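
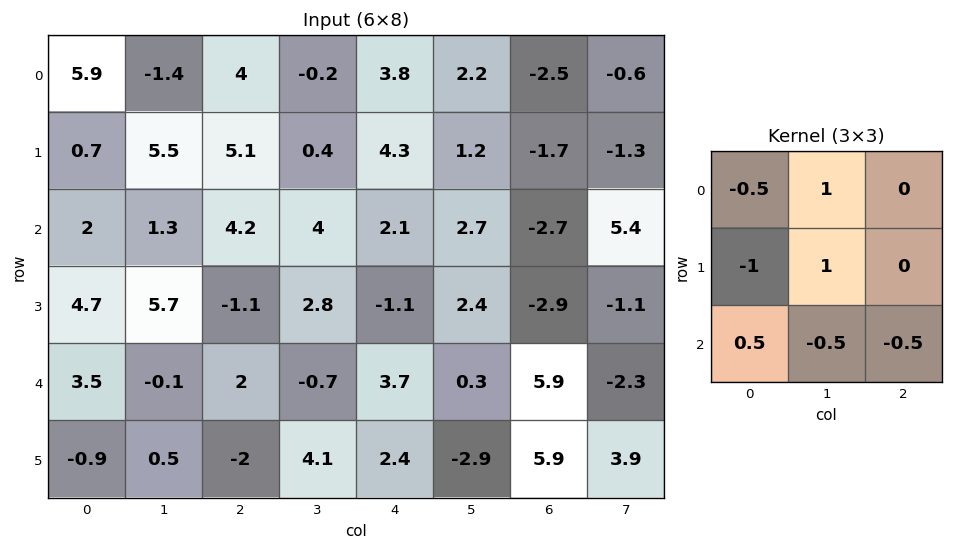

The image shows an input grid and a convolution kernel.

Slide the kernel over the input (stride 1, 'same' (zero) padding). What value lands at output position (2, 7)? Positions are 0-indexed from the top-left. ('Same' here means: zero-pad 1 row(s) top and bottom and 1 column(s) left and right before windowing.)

The receptive field on the zero-padded input at this output position is [-1.7 -1.3 0 / -2.7 5.4 0 / -2.9 -1.1 0]. Elementwise product with the kernel and sum: -1.7·-0.5 + -1.3·1 + -2.7·-1 + 5.4·1 + -2.9·0.5 + -1.1·-0.5 + 0·-0.5.

6.75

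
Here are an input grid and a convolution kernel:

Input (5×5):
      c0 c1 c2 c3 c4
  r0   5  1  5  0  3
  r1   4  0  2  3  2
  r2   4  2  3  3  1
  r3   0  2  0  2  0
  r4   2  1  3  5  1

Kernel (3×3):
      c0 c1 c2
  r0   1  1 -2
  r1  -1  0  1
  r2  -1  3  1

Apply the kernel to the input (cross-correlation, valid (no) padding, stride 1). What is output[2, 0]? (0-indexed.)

4

The receptive field on the input at this output position is [4 2 3 / 0 2 0 / 2 1 3]. Elementwise product with the kernel and sum: 4·1 + 2·1 + 3·-2 + 0·-1 + 0·1 + 2·-1 + 1·3 + 3·1.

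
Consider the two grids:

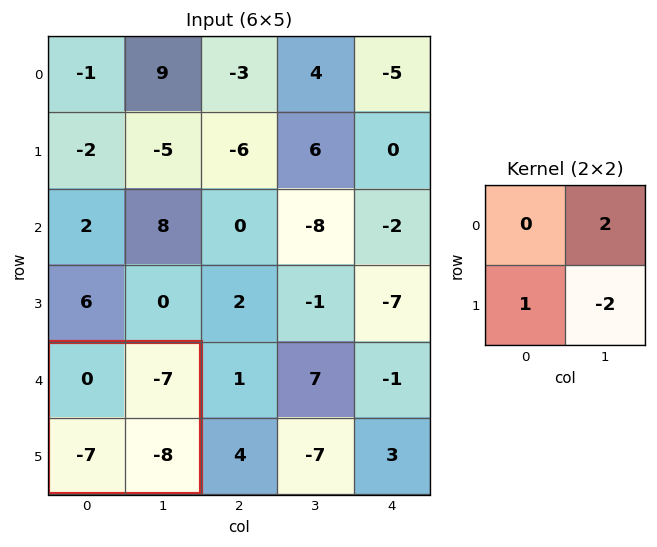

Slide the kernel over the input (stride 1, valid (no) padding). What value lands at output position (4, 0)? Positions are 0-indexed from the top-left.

-5

The receptive field on the input at this output position is [0 -7 / -7 -8]. Elementwise product with the kernel and sum: -7·2 + -7·1 + -8·-2.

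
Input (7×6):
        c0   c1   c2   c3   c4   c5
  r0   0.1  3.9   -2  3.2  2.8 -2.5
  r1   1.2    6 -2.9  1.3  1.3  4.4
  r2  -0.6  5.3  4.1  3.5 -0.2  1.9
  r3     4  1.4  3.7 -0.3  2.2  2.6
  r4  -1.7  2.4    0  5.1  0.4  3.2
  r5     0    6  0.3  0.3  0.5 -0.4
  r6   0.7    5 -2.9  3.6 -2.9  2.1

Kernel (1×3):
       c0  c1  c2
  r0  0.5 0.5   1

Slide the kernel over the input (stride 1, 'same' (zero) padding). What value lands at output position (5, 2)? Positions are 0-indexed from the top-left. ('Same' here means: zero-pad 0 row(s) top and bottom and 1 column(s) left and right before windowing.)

The receptive field on the zero-padded input at this output position is [6 0.3 0.3]. Elementwise product with the kernel and sum: 6·0.5 + 0.3·0.5 + 0.3·1.

3.45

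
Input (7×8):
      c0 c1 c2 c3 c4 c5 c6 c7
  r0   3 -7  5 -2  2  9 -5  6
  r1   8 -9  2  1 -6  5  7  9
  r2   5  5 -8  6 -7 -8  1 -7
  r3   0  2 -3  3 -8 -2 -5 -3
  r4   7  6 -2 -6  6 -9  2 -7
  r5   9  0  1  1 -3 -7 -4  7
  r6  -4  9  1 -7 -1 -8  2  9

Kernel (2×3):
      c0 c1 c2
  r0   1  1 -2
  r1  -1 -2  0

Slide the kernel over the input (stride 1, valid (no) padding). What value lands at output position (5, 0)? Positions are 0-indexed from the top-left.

The receptive field on the input at this output position is [9 0 1 / -4 9 1]. Elementwise product with the kernel and sum: 9·1 + 0·1 + 1·-2 + -4·-1 + 9·-2.

-7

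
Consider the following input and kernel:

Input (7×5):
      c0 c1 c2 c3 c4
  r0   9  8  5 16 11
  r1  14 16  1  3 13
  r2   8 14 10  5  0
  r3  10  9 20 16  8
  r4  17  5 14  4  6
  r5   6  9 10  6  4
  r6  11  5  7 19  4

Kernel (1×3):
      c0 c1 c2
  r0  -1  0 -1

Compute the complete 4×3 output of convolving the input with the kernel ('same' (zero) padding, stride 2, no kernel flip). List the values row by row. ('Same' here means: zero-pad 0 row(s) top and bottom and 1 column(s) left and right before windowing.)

Output[0,0]: The receptive field on the zero-padded input at this output position is [0 9 8]. Elementwise product with the kernel and sum: 0·-1 + 8·-1.

-8 -24 -16
-14 -19 -5
-5 -9 -4
-5 -24 -19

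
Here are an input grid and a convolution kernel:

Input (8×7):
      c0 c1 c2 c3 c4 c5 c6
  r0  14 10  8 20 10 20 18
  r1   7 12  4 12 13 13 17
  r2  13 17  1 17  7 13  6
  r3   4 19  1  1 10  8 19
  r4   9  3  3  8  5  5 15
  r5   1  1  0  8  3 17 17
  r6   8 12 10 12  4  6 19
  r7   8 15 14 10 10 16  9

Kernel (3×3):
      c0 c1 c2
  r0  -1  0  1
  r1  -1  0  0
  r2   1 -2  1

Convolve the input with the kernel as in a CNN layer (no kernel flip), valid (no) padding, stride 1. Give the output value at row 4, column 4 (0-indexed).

The receptive field on the input at this output position is [5 5 15 / 3 17 17 / 4 6 19]. Elementwise product with the kernel and sum: 5·-1 + 15·1 + 3·-1 + 4·1 + 6·-2 + 19·1.

18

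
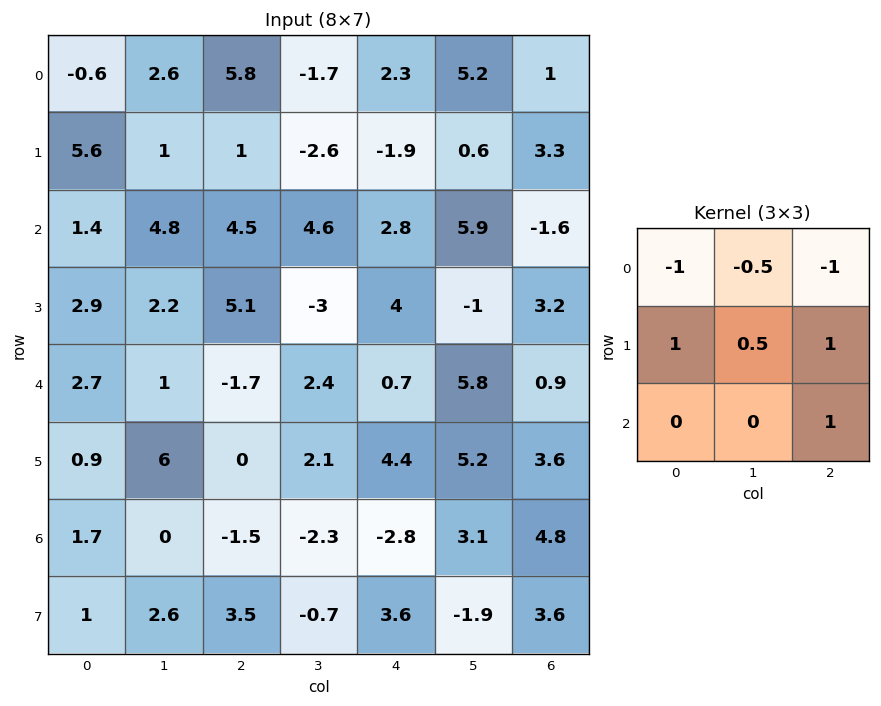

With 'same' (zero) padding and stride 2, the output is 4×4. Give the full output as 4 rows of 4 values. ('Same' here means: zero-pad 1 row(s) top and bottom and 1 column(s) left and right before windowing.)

3.3 1.2 5.25 5.7
3.9 9.75 13.85 2.85
4.7 2.9 15.75 5.65
-3 -11.85 -12 -1.5

Output[0,0]: The receptive field on the zero-padded input at this output position is [0 0 0 / 0 -0.6 2.6 / 0 5.6 1]. Elementwise product with the kernel and sum: 0·-1 + 0·-0.5 + 0·-1 + 0·1 + -0.6·0.5 + 2.6·1 + 1·1.
Output[0,1]: The receptive field on the zero-padded input at this output position is [0 0 0 / 2.6 5.8 -1.7 / 1 1 -2.6]. Elementwise product with the kernel and sum: 0·-1 + 0·-0.5 + 0·-1 + 2.6·1 + 5.8·0.5 + -1.7·1 + -2.6·1.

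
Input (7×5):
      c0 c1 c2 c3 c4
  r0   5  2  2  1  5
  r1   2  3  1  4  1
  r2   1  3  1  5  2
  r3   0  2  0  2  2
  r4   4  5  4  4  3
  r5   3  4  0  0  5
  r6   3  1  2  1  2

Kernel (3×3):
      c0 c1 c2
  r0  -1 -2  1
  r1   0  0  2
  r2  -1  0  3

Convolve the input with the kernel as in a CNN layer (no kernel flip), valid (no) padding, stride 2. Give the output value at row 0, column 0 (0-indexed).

The receptive field on the input at this output position is [5 2 2 / 2 3 1 / 1 3 1]. Elementwise product with the kernel and sum: 5·-1 + 2·-2 + 2·1 + 1·2 + 1·-1 + 1·3.

-3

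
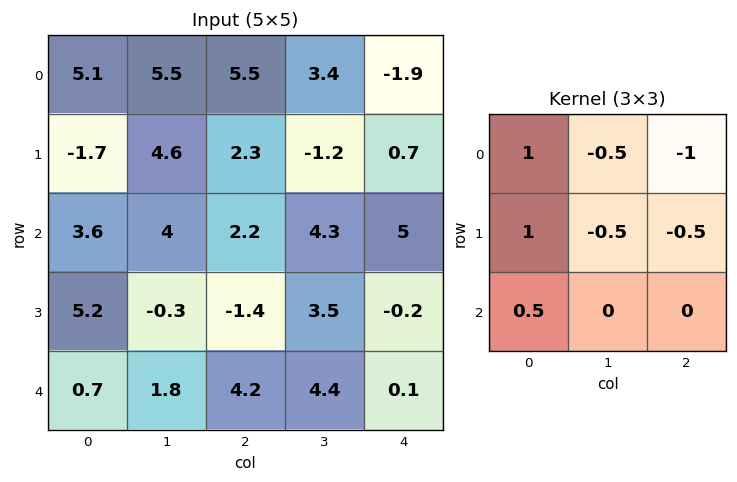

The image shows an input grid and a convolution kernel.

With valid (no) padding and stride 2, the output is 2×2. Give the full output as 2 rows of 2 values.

-6.5 9.35
5.8 -5.9

Output[0,0]: The receptive field on the input at this output position is [5.1 5.5 5.5 / -1.7 4.6 2.3 / 3.6 4 2.2]. Elementwise product with the kernel and sum: 5.1·1 + 5.5·-0.5 + 5.5·-1 + -1.7·1 + 4.6·-0.5 + 2.3·-0.5 + 3.6·0.5.
Output[0,1]: The receptive field on the input at this output position is [5.5 3.4 -1.9 / 2.3 -1.2 0.7 / 2.2 4.3 5]. Elementwise product with the kernel and sum: 5.5·1 + 3.4·-0.5 + -1.9·-1 + 2.3·1 + -1.2·-0.5 + 0.7·-0.5 + 2.2·0.5.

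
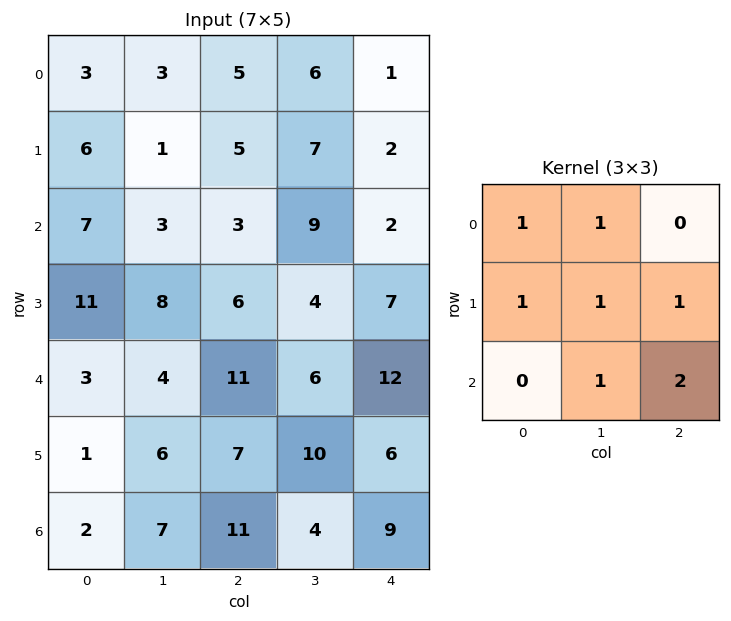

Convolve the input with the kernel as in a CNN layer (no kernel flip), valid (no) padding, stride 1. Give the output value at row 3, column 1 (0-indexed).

62

The receptive field on the input at this output position is [8 6 4 / 4 11 6 / 6 7 10]. Elementwise product with the kernel and sum: 8·1 + 6·1 + 4·1 + 11·1 + 6·1 + 7·1 + 10·2.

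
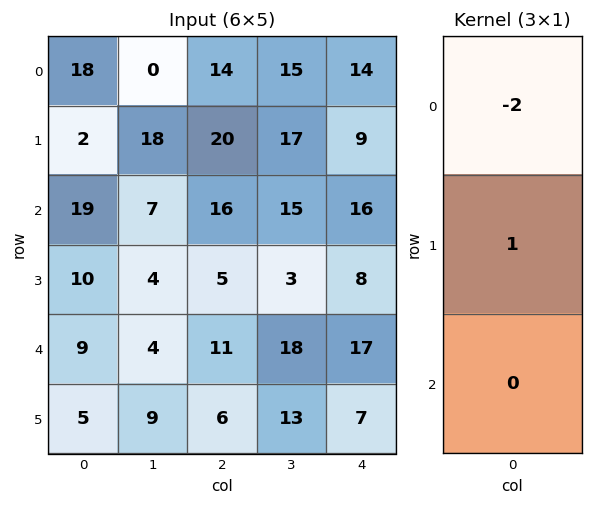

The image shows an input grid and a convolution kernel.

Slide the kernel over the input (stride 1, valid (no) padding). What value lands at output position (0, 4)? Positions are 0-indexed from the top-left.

The receptive field on the input at this output position is [14 / 9 / 16]. Elementwise product with the kernel and sum: 14·-2 + 9·1.

-19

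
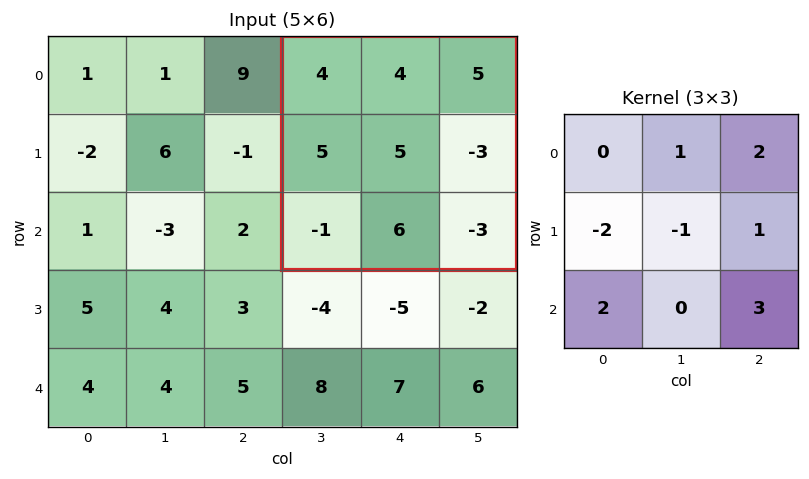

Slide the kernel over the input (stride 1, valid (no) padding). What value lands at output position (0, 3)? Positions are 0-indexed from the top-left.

-15

The receptive field on the input at this output position is [4 4 5 / 5 5 -3 / -1 6 -3]. Elementwise product with the kernel and sum: 4·1 + 5·2 + 5·-2 + 5·-1 + -3·1 + -1·2 + -3·3.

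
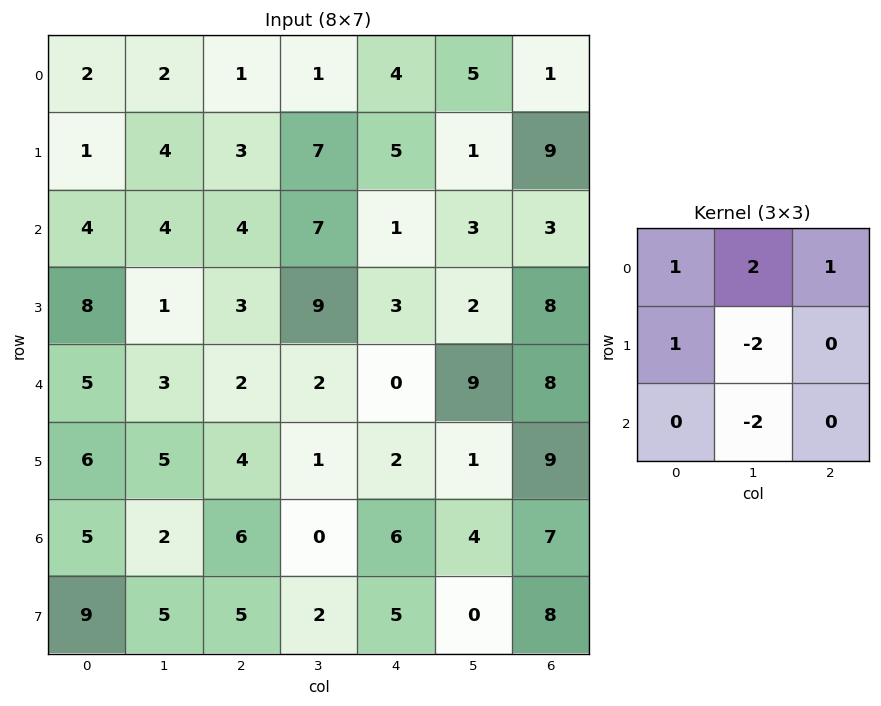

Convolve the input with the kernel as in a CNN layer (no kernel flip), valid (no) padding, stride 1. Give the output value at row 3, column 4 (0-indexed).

-5

The receptive field on the input at this output position is [3 2 8 / 0 9 8 / 2 1 9]. Elementwise product with the kernel and sum: 3·1 + 2·2 + 8·1 + 0·1 + 9·-2 + 1·-2.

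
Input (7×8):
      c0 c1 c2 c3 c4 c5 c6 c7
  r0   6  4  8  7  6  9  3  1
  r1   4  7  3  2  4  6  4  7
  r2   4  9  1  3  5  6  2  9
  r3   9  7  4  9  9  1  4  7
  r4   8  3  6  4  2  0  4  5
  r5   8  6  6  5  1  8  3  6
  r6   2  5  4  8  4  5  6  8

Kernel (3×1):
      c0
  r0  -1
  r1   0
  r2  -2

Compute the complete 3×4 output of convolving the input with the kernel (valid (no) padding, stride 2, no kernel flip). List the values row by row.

-14 -10 -16 -7
-20 -13 -9 -10
-12 -14 -10 -16

Output[0,0]: The receptive field on the input at this output position is [6 / 4 / 4]. Elementwise product with the kernel and sum: 6·-1 + 4·-2.
Output[0,1]: The receptive field on the input at this output position is [8 / 3 / 1]. Elementwise product with the kernel and sum: 8·-1 + 1·-2.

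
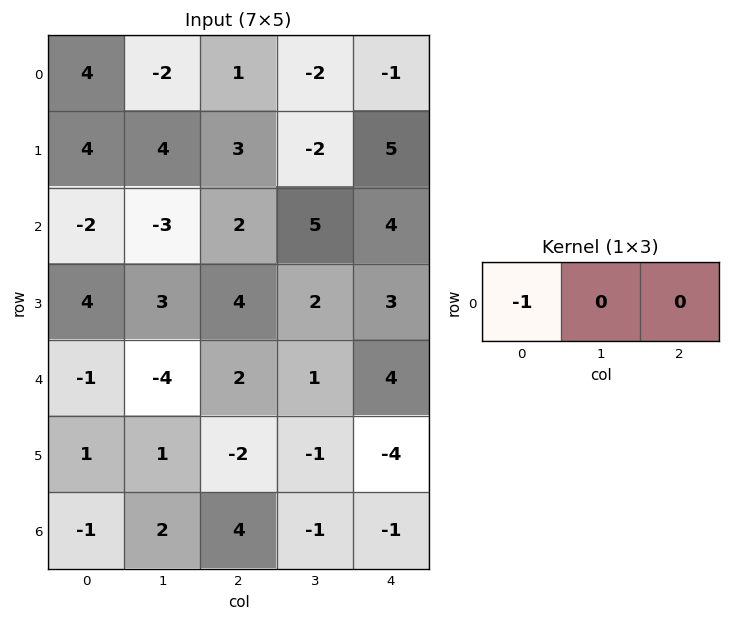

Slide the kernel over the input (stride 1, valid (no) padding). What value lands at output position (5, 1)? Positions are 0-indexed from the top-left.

The receptive field on the input at this output position is [1 -2 -1]. Elementwise product with the kernel and sum: 1·-1.

-1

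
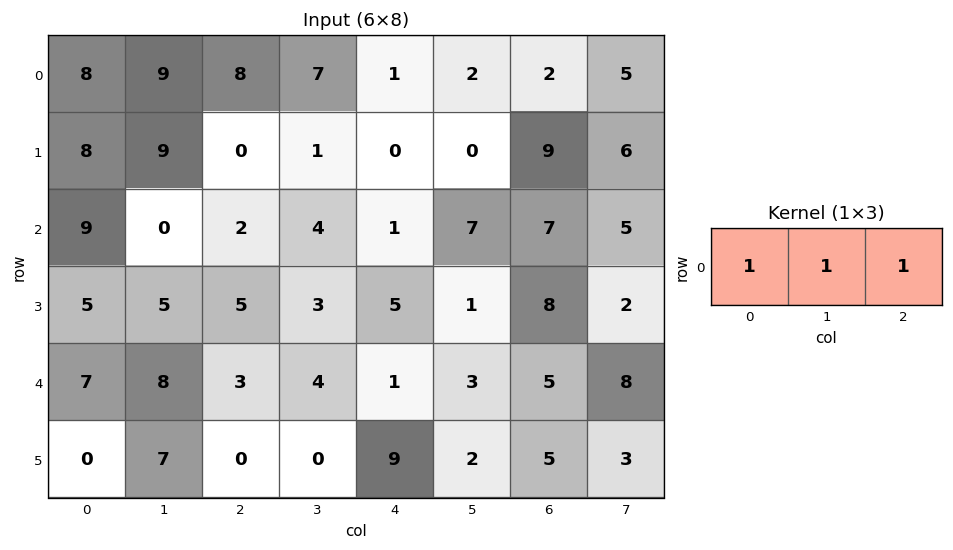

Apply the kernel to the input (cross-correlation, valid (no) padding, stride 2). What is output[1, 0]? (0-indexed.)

The receptive field on the input at this output position is [9 0 2]. Elementwise product with the kernel and sum: 9·1 + 0·1 + 2·1.

11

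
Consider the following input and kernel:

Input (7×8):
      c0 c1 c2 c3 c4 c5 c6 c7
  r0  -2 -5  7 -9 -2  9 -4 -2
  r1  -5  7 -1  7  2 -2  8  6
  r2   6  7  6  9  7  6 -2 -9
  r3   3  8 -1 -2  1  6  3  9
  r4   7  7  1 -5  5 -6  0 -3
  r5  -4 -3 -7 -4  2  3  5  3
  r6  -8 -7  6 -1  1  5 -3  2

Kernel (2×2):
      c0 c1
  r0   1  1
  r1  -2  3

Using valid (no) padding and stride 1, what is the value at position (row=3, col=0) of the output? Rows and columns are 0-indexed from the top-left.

18

The receptive field on the input at this output position is [3 8 / 7 7]. Elementwise product with the kernel and sum: 3·1 + 8·1 + 7·-2 + 7·3.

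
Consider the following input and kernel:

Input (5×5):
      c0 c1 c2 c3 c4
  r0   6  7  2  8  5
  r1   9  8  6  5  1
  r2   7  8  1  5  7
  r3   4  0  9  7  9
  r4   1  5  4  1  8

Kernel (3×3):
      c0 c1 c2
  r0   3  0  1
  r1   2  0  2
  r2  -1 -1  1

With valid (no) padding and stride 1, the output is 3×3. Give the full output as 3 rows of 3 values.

Output[0,0]: The receptive field on the input at this output position is [6 7 2 / 9 8 6 / 7 8 1]. Elementwise product with the kernel and sum: 6·3 + 2·1 + 9·2 + 6·2 + 7·-1 + 8·-1 + 1·1.

36 51 26
54 53 28
46 35 49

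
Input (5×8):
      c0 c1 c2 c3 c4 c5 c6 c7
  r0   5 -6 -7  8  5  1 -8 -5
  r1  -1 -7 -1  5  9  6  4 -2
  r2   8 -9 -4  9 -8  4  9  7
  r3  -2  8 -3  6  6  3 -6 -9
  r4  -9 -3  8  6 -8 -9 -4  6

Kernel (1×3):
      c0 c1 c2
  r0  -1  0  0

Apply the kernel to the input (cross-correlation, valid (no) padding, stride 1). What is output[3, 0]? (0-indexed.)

The receptive field on the input at this output position is [-2 8 -3]. Elementwise product with the kernel and sum: -2·-1.

2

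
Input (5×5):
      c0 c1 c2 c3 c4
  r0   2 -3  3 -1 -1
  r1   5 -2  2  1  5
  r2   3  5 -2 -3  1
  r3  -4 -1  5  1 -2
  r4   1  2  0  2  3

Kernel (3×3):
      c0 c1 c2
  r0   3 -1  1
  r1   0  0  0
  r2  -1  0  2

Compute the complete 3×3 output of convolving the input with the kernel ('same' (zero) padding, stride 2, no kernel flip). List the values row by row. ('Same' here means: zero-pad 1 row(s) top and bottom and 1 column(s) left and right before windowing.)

-4 4 -1
-9 -4 -3
3 -7 5

Output[0,0]: The receptive field on the zero-padded input at this output position is [0 0 0 / 0 2 -3 / 0 5 -2]. Elementwise product with the kernel and sum: 0·3 + 0·-1 + 0·1 + 0·-1 + -2·2.
Output[0,1]: The receptive field on the zero-padded input at this output position is [0 0 0 / -3 3 -1 / -2 2 1]. Elementwise product with the kernel and sum: 0·3 + 0·-1 + 0·1 + -2·-1 + 1·2.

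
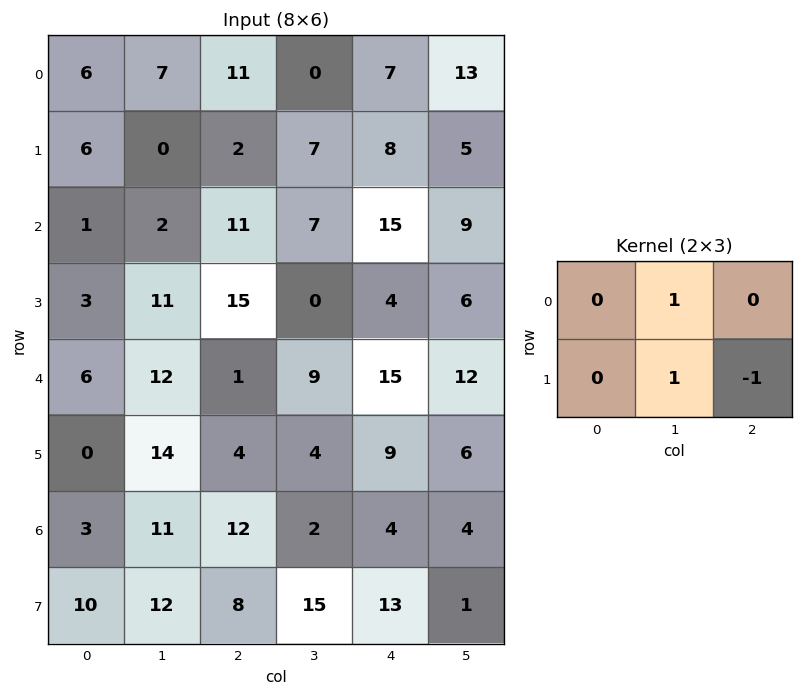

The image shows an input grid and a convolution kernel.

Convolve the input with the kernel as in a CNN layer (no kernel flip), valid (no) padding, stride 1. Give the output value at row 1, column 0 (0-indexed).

The receptive field on the input at this output position is [6 0 2 / 1 2 11]. Elementwise product with the kernel and sum: 0·1 + 2·1 + 11·-1.

-9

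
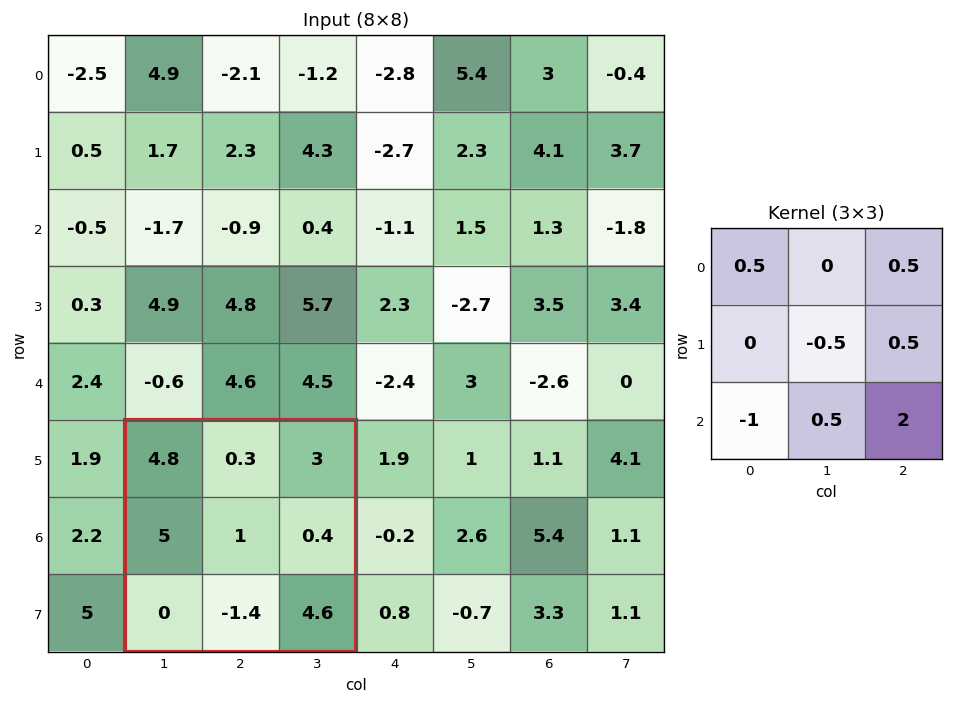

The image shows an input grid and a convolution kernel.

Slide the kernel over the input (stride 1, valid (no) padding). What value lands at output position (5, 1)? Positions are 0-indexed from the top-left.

12.1

The receptive field on the input at this output position is [4.8 0.3 3 / 5 1 0.4 / 0 -1.4 4.6]. Elementwise product with the kernel and sum: 4.8·0.5 + 3·0.5 + 1·-0.5 + 0.4·0.5 + 0·-1 + -1.4·0.5 + 4.6·2.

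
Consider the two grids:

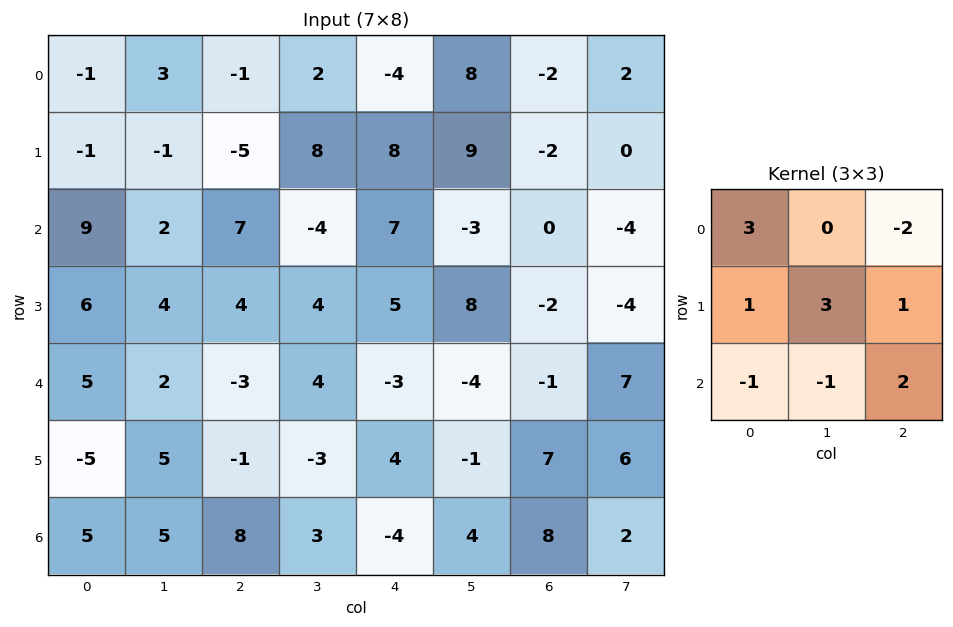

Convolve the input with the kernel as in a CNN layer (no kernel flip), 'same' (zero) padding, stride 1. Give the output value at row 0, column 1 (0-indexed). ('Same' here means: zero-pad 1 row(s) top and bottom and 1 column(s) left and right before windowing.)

The receptive field on the zero-padded input at this output position is [0 0 0 / -1 3 -1 / -1 -1 -5]. Elementwise product with the kernel and sum: 0·3 + 0·-2 + -1·1 + 3·3 + -1·1 + -1·-1 + -1·-1 + -5·2.

-1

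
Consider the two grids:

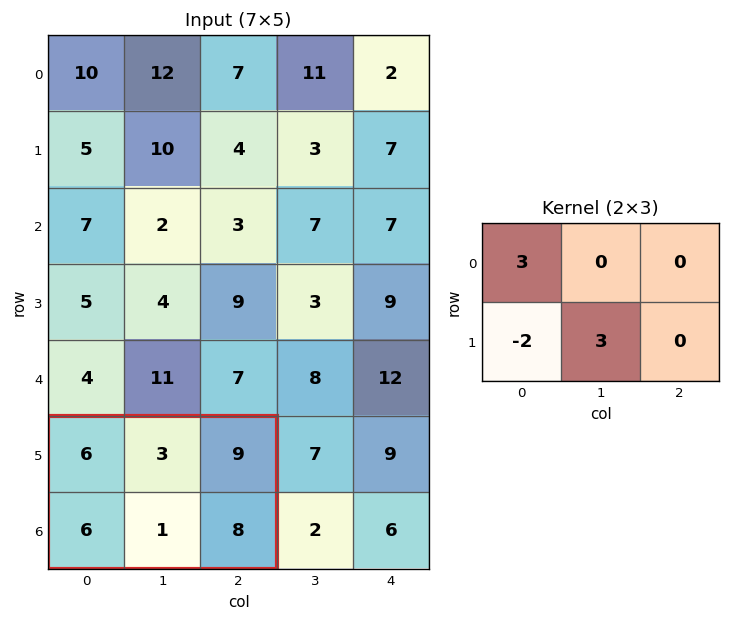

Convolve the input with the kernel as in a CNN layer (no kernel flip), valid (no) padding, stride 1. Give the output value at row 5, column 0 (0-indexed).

9

The receptive field on the input at this output position is [6 3 9 / 6 1 8]. Elementwise product with the kernel and sum: 6·3 + 6·-2 + 1·3.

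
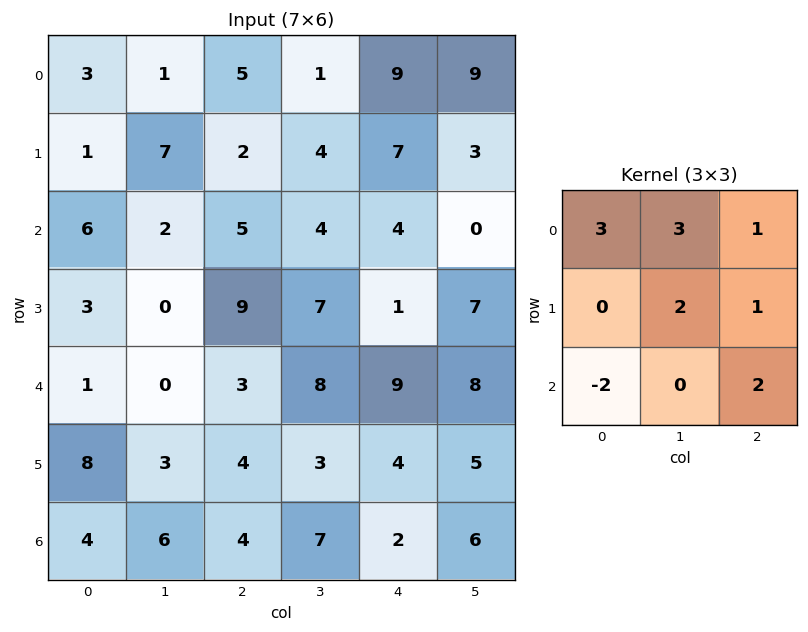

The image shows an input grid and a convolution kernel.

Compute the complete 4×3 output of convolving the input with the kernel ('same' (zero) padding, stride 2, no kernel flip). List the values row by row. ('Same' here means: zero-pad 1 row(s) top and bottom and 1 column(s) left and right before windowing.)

21 5 25
24 59 44
17 48 61
41 39 36

Output[0,0]: The receptive field on the zero-padded input at this output position is [0 0 0 / 0 3 1 / 0 1 7]. Elementwise product with the kernel and sum: 0·3 + 0·3 + 0·1 + 3·2 + 1·1 + 0·-2 + 7·2.
Output[0,1]: The receptive field on the zero-padded input at this output position is [0 0 0 / 1 5 1 / 7 2 4]. Elementwise product with the kernel and sum: 0·3 + 0·3 + 0·1 + 5·2 + 1·1 + 7·-2 + 4·2.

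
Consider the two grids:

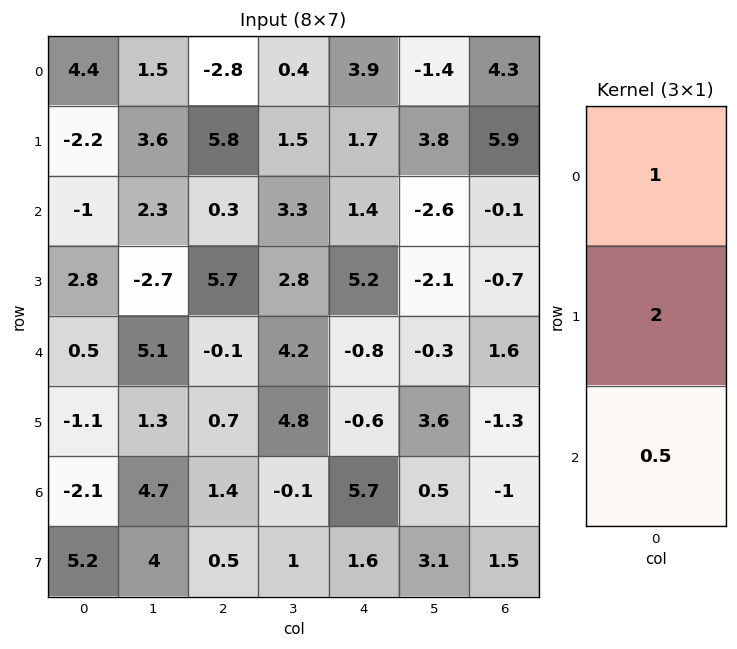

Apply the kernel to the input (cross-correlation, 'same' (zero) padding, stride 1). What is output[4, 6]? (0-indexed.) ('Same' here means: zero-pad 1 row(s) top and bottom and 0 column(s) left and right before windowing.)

1.85

The receptive field on the zero-padded input at this output position is [-0.7 / 1.6 / -1.3]. Elementwise product with the kernel and sum: -0.7·1 + 1.6·2 + -1.3·0.5.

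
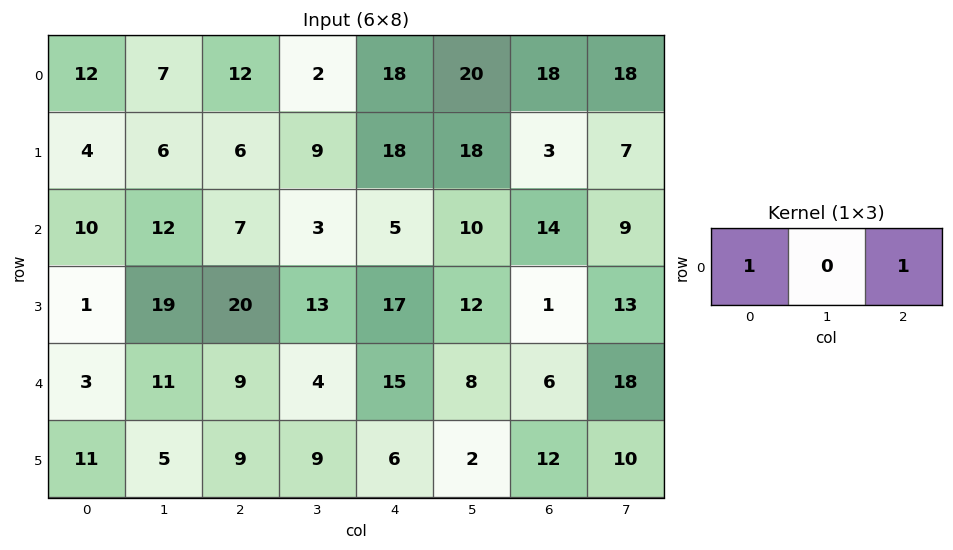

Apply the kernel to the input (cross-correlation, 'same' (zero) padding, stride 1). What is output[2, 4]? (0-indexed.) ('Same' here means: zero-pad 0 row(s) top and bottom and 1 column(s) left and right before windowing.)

The receptive field on the zero-padded input at this output position is [3 5 10]. Elementwise product with the kernel and sum: 3·1 + 10·1.

13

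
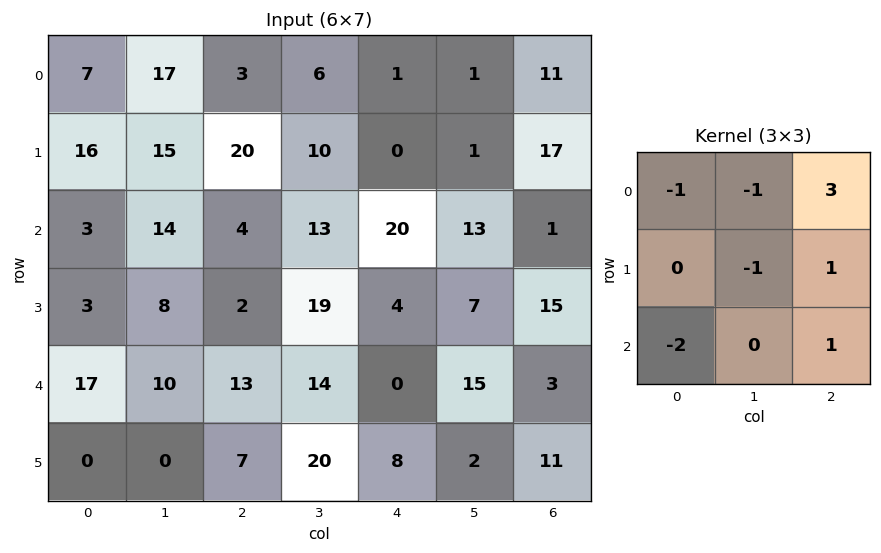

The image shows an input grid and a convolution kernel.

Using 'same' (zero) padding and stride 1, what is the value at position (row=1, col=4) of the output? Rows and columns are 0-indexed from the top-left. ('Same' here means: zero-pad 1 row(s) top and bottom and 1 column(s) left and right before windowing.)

-16

The receptive field on the zero-padded input at this output position is [6 1 1 / 10 0 1 / 13 20 13]. Elementwise product with the kernel and sum: 6·-1 + 1·-1 + 1·3 + 0·-1 + 1·1 + 13·-2 + 13·1.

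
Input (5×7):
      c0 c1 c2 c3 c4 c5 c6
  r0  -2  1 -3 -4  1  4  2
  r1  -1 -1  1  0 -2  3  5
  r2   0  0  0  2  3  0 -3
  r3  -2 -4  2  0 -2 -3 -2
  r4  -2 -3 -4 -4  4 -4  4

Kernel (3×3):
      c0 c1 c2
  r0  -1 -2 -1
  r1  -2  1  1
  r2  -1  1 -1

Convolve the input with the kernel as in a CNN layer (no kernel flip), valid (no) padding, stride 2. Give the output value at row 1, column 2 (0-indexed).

The receptive field on the input at this output position is [3 0 -3 / -2 -3 -2 / 4 -4 4]. Elementwise product with the kernel and sum: 3·-1 + 0·-2 + -3·-1 + -2·-2 + -3·1 + -2·1 + 4·-1 + -4·1 + 4·-1.

-13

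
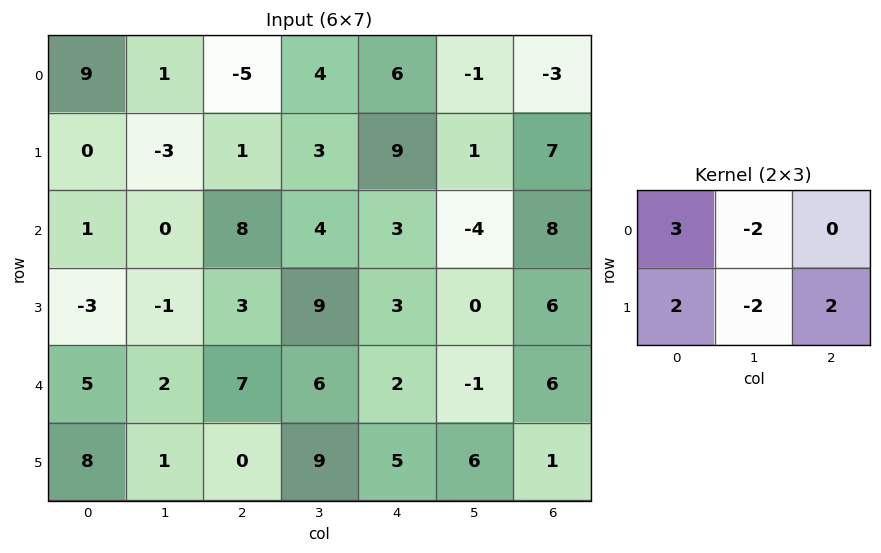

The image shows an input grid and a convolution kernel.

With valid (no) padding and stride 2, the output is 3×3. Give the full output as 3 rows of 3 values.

Output[0,0]: The receptive field on the input at this output position is [9 1 -5 / 0 -3 1]. Elementwise product with the kernel and sum: 9·3 + 1·-2 + 0·2 + -3·-2 + 1·2.

33 -9 50
5 10 35
25 1 8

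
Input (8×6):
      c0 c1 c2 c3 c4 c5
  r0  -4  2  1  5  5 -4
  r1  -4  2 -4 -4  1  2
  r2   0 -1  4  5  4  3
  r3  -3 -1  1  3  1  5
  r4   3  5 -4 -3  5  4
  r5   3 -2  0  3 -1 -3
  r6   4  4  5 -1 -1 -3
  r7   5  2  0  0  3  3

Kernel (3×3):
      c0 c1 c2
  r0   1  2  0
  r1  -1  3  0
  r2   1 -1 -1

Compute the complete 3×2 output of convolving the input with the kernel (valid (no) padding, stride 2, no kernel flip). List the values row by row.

7 -2
0 16
-1 6

Output[0,0]: The receptive field on the input at this output position is [-4 2 1 / -4 2 -4 / 0 -1 4]. Elementwise product with the kernel and sum: -4·1 + 2·2 + -4·-1 + 2·3 + 0·1 + -1·-1 + 4·-1.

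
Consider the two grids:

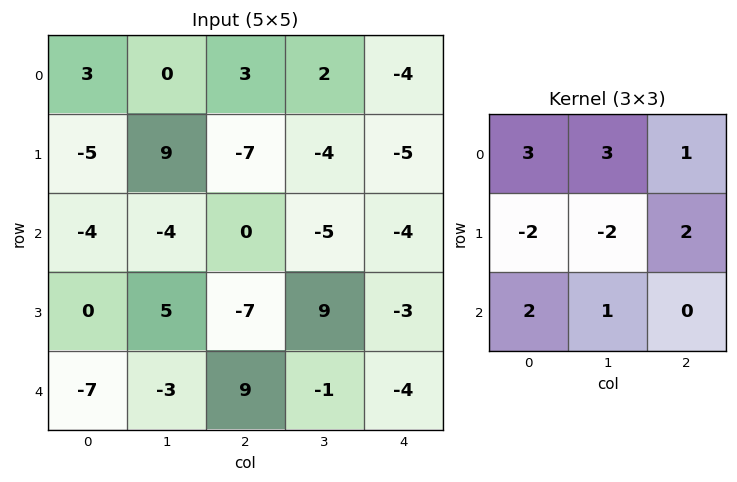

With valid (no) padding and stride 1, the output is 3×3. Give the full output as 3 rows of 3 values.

Output[0,0]: The receptive field on the input at this output position is [3 0 3 / -5 9 -7 / -4 -4 0]. Elementwise product with the kernel and sum: 3·3 + 0·3 + 3·1 + -5·-2 + 9·-2 + -7·2 + -4·2 + -4·1.
Output[0,1]: The receptive field on the input at this output position is [0 3 2 / 9 -7 -4 / -4 0 -5]. Elementwise product with the kernel and sum: 0·3 + 3·3 + 2·1 + 9·-2 + -7·-2 + -4·2 + -4·2 + 0·1.

-22 -9 18
26 3 -41
-65 8 -12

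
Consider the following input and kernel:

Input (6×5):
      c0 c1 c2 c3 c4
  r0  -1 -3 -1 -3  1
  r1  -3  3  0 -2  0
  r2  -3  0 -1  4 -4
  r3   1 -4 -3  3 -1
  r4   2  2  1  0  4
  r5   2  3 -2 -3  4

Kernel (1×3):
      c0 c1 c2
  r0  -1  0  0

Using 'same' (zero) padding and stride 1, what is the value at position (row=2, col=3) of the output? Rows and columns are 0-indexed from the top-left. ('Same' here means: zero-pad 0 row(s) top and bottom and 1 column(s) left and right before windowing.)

The receptive field on the zero-padded input at this output position is [-1 4 -4]. Elementwise product with the kernel and sum: -1·-1.

1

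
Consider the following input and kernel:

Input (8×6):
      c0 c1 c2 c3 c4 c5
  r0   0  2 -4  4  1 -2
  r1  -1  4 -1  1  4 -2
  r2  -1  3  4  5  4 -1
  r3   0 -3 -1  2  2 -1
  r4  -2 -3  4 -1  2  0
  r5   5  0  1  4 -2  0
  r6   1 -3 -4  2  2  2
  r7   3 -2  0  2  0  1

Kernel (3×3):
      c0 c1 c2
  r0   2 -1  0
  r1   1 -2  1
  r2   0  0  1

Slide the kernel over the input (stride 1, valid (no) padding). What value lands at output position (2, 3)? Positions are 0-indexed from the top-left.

The receptive field on the input at this output position is [5 4 -1 / 2 2 -1 / -1 2 0]. Elementwise product with the kernel and sum: 5·2 + 4·-1 + 2·1 + 2·-2 + -1·1 + 0·1.

3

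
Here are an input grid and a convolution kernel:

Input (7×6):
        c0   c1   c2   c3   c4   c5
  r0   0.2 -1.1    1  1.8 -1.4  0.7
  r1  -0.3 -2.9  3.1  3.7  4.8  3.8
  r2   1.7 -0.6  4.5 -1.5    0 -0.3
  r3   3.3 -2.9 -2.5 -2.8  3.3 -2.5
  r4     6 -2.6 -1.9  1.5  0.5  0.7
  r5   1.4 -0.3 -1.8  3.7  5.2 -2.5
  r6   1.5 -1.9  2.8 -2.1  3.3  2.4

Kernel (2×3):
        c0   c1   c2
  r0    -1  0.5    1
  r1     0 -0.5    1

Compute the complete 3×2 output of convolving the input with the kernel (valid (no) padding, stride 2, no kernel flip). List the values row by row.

Output[0,0]: The receptive field on the input at this output position is [0.2 -1.1 1 / -0.3 -2.9 3.1]. Elementwise product with the kernel and sum: 0.2·-1 + -1.1·0.5 + 1·1 + -2.9·-0.5 + 3.1·1.
Output[0,1]: The receptive field on the input at this output position is [1 1.8 -1.4 / 3.1 3.7 4.8]. Elementwise product with the kernel and sum: 1·-1 + 1.8·0.5 + -1.4·1 + 3.7·-0.5 + 4.8·1.

4.8 1.45
1.45 -0.55
-10.85 6.5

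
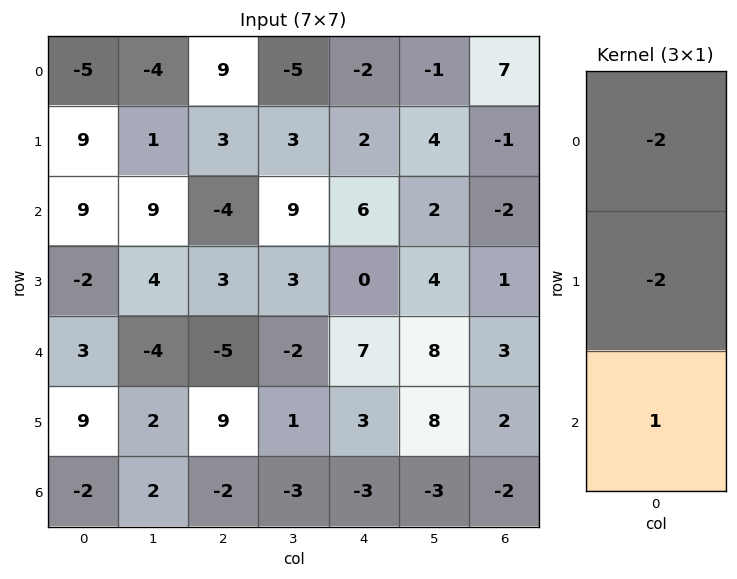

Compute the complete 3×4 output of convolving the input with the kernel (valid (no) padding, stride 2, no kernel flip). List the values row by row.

1 -28 6 -14
-11 -3 -5 5
-26 -10 -23 -12

Output[0,0]: The receptive field on the input at this output position is [-5 / 9 / 9]. Elementwise product with the kernel and sum: -5·-2 + 9·-2 + 9·1.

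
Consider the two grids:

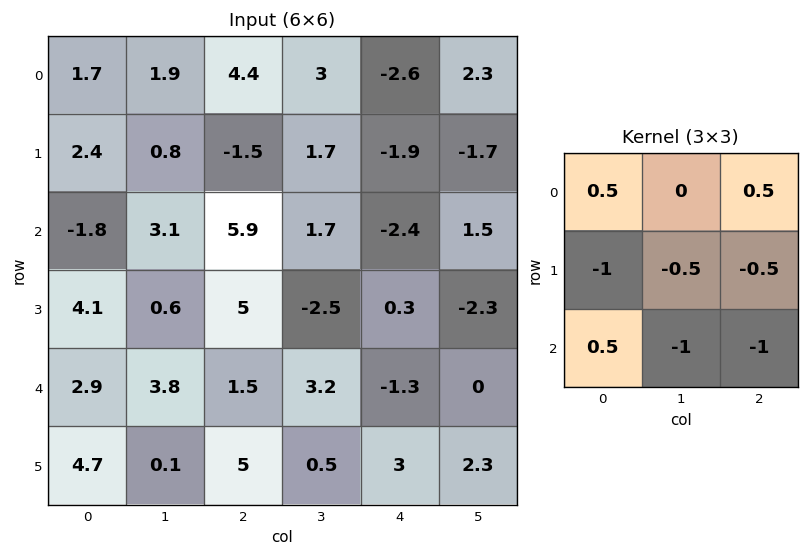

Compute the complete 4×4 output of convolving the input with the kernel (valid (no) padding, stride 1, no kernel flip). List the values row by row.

Output[0,0]: The receptive field on the input at this output position is [1.7 1.9 4.4 / 2.4 0.8 -1.5 / -1.8 3.1 5.9]. Elementwise product with the kernel and sum: 1.7·0.5 + 4.4·0.5 + 2.4·-1 + 0.8·-0.5 + -1.5·-0.5 + -1.8·0.5 + 3.1·-1 + 5.9·-1.

-8.9 -4.5 6.15 4.5
-5.8 -7.85 -2.55 -0.5
-8.7 -2.25 -3.3 8
-3.75 -12.55 -0.8 -10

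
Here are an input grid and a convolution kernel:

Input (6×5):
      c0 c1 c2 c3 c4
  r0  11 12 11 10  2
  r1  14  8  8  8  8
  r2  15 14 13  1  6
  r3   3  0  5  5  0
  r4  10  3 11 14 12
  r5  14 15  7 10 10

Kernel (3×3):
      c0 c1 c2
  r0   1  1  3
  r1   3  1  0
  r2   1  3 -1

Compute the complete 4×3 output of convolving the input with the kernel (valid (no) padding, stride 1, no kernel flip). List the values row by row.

Output[0,0]: The receptive field on the input at this output position is [11 12 11 / 14 8 8 / 15 14 13]. Elementwise product with the kernel and sum: 11·1 + 12·1 + 11·3 + 14·3 + 8·1 + 15·1 + 14·3 + 13·-1.

150 137 69
103 105 100
85 57 93
103 66 84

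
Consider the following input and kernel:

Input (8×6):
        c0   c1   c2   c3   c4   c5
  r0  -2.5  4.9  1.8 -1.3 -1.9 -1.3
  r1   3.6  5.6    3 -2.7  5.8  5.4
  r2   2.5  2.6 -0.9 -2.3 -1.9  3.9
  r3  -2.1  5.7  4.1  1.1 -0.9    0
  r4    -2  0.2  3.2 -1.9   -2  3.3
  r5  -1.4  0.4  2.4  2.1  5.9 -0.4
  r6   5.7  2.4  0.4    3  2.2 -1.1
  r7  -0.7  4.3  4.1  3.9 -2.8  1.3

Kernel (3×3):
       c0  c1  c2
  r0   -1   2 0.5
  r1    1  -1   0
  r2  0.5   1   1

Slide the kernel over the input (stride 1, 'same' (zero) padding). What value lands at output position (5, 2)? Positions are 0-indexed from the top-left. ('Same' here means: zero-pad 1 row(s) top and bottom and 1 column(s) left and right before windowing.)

The receptive field on the zero-padded input at this output position is [0.2 3.2 -1.9 / 0.4 2.4 2.1 / 2.4 0.4 3]. Elementwise product with the kernel and sum: 0.2·-1 + 3.2·2 + -1.9·0.5 + 0.4·1 + 2.4·-1 + 2.4·0.5 + 0.4·1 + 3·1.

7.85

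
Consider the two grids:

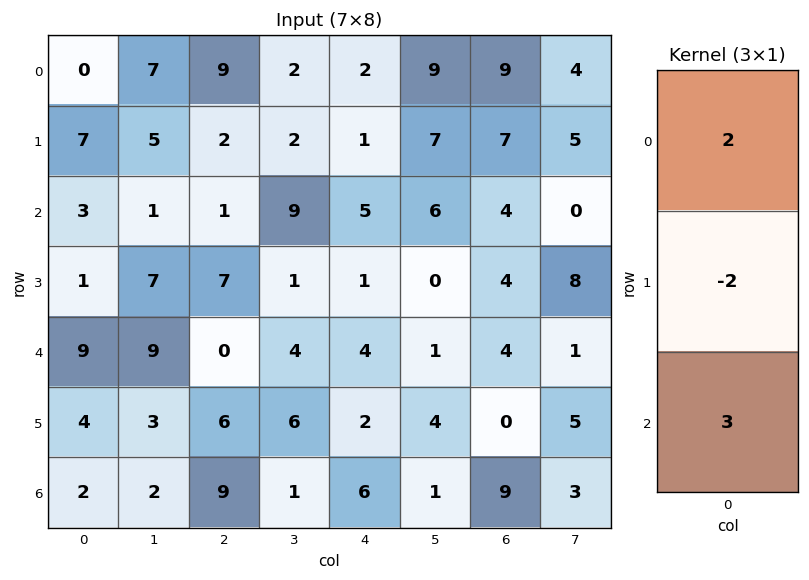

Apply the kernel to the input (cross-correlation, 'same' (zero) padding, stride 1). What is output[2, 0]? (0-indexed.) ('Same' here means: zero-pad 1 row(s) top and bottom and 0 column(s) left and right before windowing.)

The receptive field on the zero-padded input at this output position is [7 / 3 / 1]. Elementwise product with the kernel and sum: 7·2 + 3·-2 + 1·3.

11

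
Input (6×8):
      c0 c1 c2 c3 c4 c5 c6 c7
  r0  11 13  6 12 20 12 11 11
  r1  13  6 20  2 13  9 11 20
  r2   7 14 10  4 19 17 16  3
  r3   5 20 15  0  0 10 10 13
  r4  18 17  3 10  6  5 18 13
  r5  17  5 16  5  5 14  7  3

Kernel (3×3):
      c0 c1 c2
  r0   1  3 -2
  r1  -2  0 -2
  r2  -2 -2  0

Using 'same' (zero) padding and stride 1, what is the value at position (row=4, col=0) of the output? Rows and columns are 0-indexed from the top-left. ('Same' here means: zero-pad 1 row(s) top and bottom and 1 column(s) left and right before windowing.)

-93

The receptive field on the zero-padded input at this output position is [0 5 20 / 0 18 17 / 0 17 5]. Elementwise product with the kernel and sum: 0·1 + 5·3 + 20·-2 + 0·-2 + 17·-2 + 0·-2 + 17·-2.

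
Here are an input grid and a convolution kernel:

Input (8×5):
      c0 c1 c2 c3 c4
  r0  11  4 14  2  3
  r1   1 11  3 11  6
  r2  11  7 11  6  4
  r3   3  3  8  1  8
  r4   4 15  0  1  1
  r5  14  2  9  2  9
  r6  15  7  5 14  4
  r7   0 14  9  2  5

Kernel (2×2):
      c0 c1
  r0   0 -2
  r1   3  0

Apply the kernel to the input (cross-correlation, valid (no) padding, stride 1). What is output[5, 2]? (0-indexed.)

The receptive field on the input at this output position is [9 2 / 5 14]. Elementwise product with the kernel and sum: 2·-2 + 5·3.

11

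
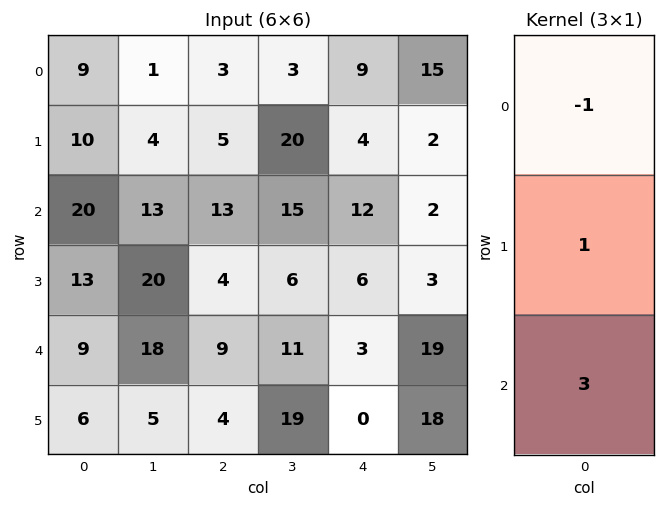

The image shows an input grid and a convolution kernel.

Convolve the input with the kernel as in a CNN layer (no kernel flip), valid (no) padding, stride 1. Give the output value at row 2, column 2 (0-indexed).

18

The receptive field on the input at this output position is [13 / 4 / 9]. Elementwise product with the kernel and sum: 13·-1 + 4·1 + 9·3.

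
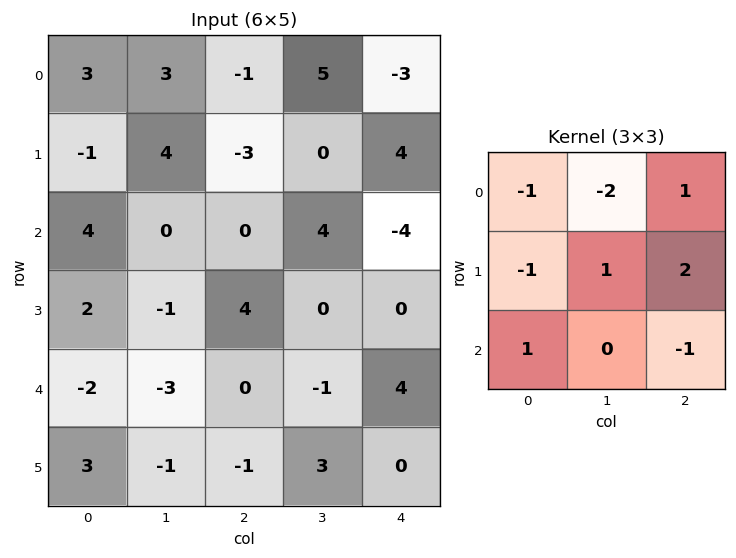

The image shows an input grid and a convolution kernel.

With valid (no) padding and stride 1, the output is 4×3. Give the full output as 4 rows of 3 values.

Output[0,0]: The receptive field on the input at this output position is [3 3 -1 / -1 4 -3 / 4 0 0]. Elementwise product with the kernel and sum: 3·-1 + 3·-2 + -1·1 + -1·-1 + 4·1 + -3·2 + 4·1 + 0·-1.
Output[0,1]: The receptive field on the input at this output position is [3 -1 5 / 4 -3 0 / 0 0 4]. Elementwise product with the kernel and sum: 3·-1 + -1·-2 + 5·1 + 4·-1 + -3·1 + 0·2 + 0·1 + 4·-1.

-7 -7 3
-16 9 7
-1 7 -20
7 -10 2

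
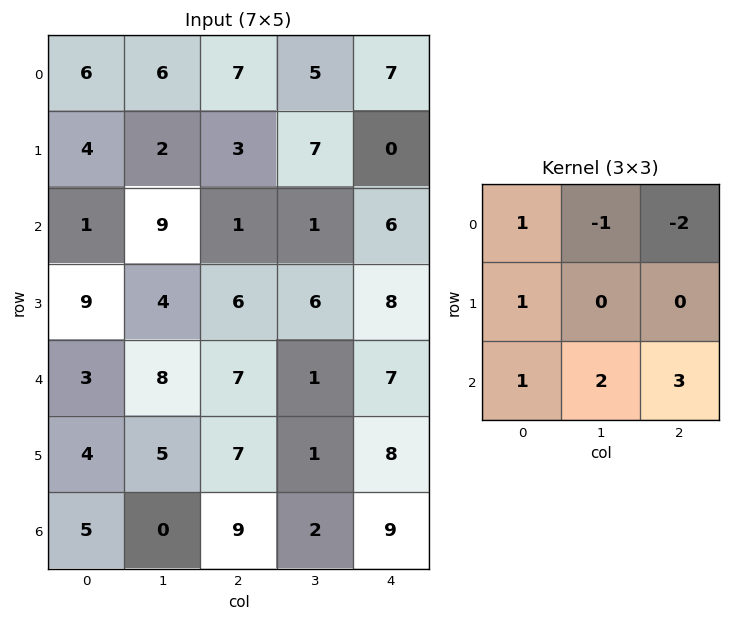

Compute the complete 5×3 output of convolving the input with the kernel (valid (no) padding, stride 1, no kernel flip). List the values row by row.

12 5 12
32 28 39
39 35 24
31 16 24
17 28 39

Output[0,0]: The receptive field on the input at this output position is [6 6 7 / 4 2 3 / 1 9 1]. Elementwise product with the kernel and sum: 6·1 + 6·-1 + 7·-2 + 4·1 + 1·1 + 9·2 + 1·3.
Output[0,1]: The receptive field on the input at this output position is [6 7 5 / 2 3 7 / 9 1 1]. Elementwise product with the kernel and sum: 6·1 + 7·-1 + 5·-2 + 2·1 + 9·1 + 1·2 + 1·3.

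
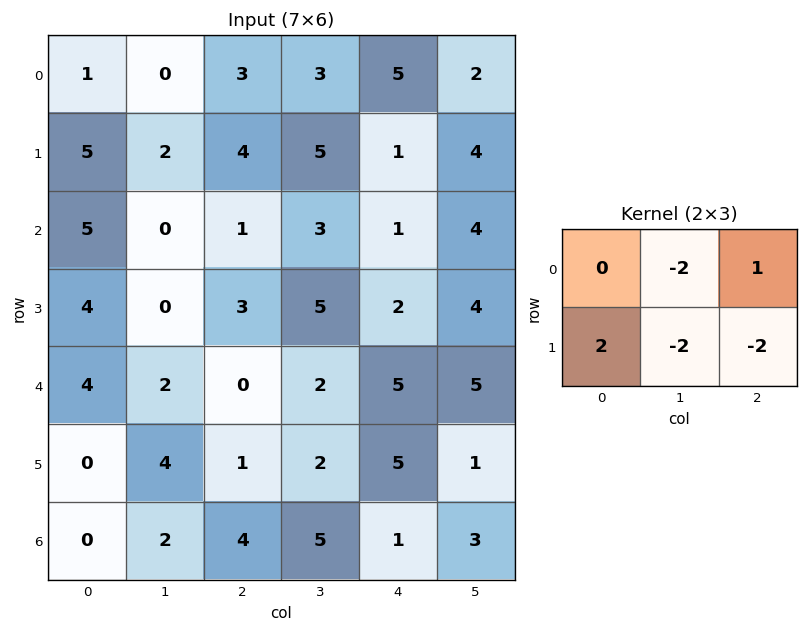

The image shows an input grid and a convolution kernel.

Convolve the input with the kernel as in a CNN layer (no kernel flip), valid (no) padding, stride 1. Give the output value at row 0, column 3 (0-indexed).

-8

The receptive field on the input at this output position is [3 5 2 / 5 1 4]. Elementwise product with the kernel and sum: 5·-2 + 2·1 + 5·2 + 1·-2 + 4·-2.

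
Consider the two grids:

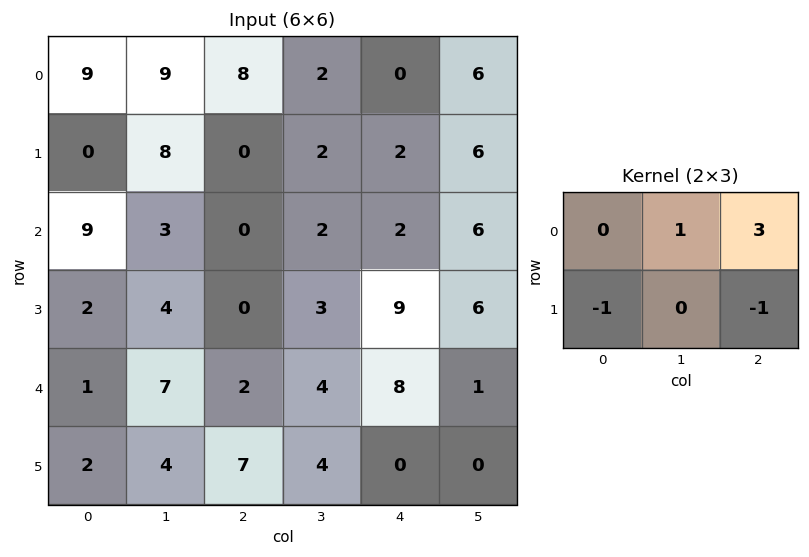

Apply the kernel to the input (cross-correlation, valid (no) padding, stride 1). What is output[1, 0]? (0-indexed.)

-1

The receptive field on the input at this output position is [0 8 0 / 9 3 0]. Elementwise product with the kernel and sum: 8·1 + 0·3 + 9·-1 + 0·-1.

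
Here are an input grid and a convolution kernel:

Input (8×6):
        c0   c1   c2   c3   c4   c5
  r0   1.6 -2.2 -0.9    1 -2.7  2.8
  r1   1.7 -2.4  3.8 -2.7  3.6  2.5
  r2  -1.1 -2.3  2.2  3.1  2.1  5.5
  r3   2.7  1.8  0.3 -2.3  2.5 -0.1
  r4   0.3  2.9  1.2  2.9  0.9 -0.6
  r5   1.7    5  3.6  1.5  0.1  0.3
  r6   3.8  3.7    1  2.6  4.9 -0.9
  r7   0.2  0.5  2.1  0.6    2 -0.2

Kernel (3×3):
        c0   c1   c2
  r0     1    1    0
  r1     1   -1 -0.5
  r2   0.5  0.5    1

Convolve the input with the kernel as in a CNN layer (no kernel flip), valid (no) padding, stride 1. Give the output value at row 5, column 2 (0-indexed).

4.4

The receptive field on the input at this output position is [3.6 1.5 0.1 / 1 2.6 4.9 / 2.1 0.6 2]. Elementwise product with the kernel and sum: 3.6·1 + 1.5·1 + 1·1 + 2.6·-1 + 4.9·-0.5 + 2.1·0.5 + 0.6·0.5 + 2·1.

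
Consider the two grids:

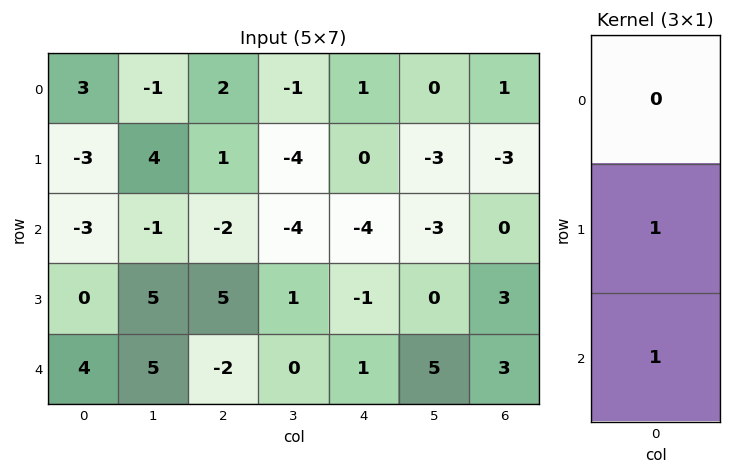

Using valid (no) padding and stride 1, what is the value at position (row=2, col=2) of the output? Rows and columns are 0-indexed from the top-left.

The receptive field on the input at this output position is [-2 / 5 / -2]. Elementwise product with the kernel and sum: 5·1 + -2·1.

3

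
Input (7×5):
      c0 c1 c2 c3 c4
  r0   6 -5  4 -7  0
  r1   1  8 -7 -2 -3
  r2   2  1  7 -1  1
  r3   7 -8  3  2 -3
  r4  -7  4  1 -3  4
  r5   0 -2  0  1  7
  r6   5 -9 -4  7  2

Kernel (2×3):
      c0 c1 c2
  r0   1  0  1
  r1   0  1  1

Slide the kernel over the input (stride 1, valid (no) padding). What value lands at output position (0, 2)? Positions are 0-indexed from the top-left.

The receptive field on the input at this output position is [4 -7 0 / -7 -2 -3]. Elementwise product with the kernel and sum: 4·1 + 0·1 + -2·1 + -3·1.

-1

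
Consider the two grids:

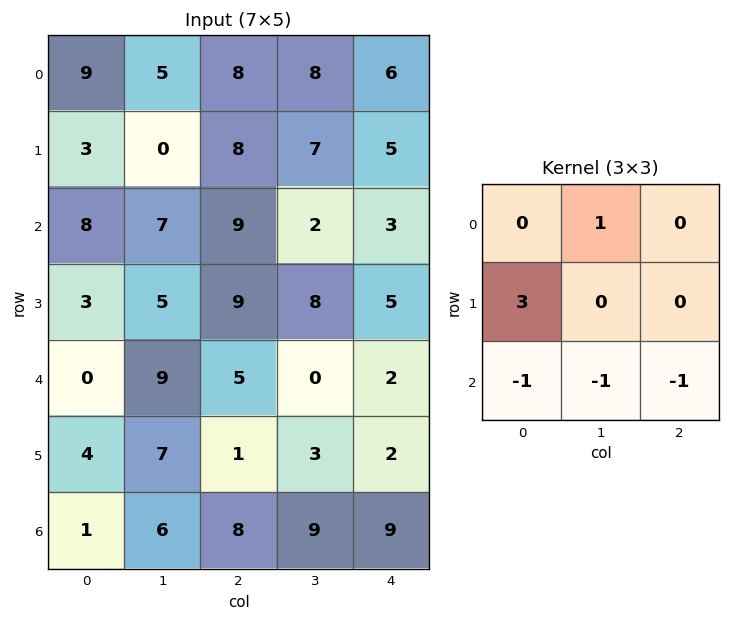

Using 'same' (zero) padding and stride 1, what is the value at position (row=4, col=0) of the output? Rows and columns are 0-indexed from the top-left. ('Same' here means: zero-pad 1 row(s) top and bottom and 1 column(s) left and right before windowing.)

-8

The receptive field on the zero-padded input at this output position is [0 3 5 / 0 0 9 / 0 4 7]. Elementwise product with the kernel and sum: 3·1 + 0·3 + 0·-1 + 4·-1 + 7·-1.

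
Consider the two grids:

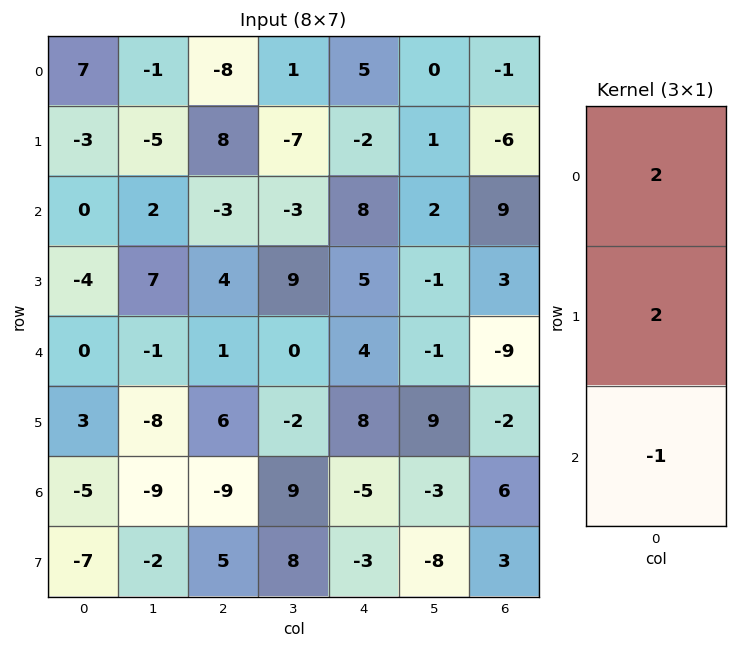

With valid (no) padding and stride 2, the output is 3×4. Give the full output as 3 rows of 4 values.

8 3 -2 -23
-8 1 22 33
11 23 29 -28

Output[0,0]: The receptive field on the input at this output position is [7 / -3 / 0]. Elementwise product with the kernel and sum: 7·2 + -3·2 + 0·-1.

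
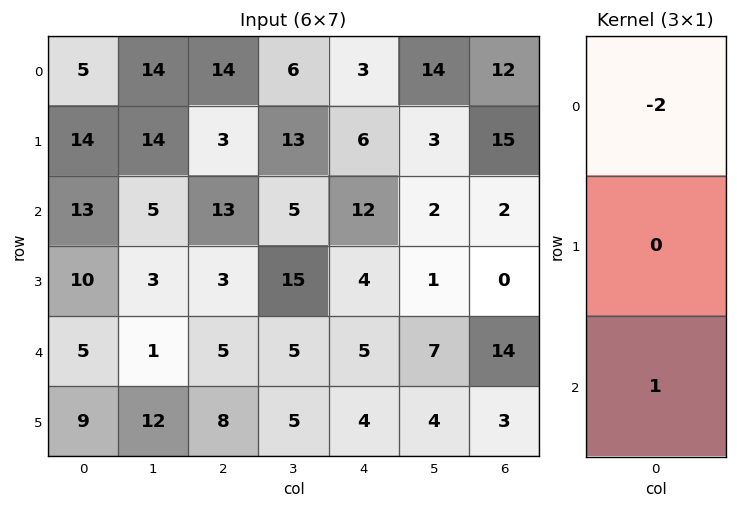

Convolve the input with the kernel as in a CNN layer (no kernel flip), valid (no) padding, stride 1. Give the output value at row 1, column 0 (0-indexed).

The receptive field on the input at this output position is [14 / 13 / 10]. Elementwise product with the kernel and sum: 14·-2 + 10·1.

-18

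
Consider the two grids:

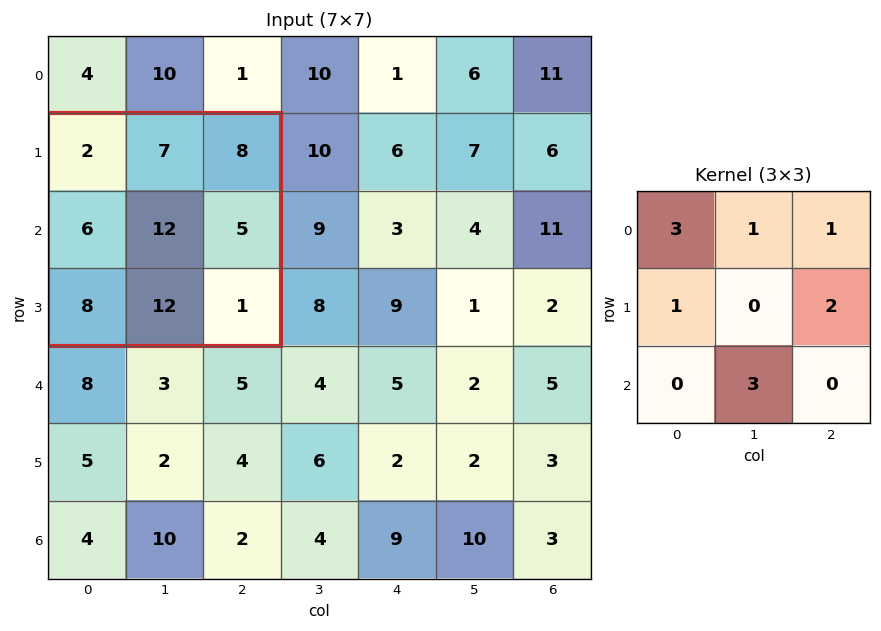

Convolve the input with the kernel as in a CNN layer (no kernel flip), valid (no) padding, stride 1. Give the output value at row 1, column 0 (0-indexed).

The receptive field on the input at this output position is [2 7 8 / 6 12 5 / 8 12 1]. Elementwise product with the kernel and sum: 2·3 + 7·1 + 8·1 + 6·1 + 5·2 + 12·3.

73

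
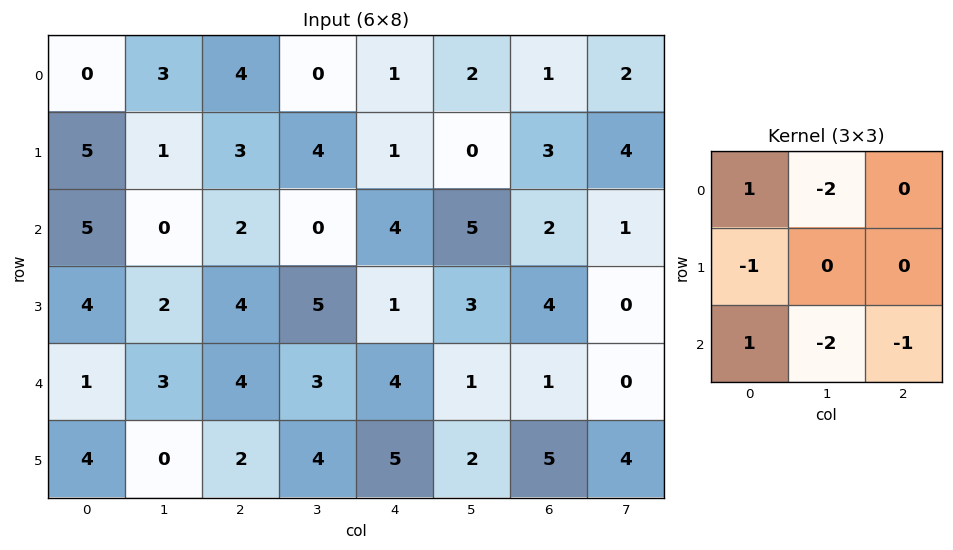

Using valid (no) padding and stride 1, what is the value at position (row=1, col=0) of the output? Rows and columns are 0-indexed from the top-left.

The receptive field on the input at this output position is [5 1 3 / 5 0 2 / 4 2 4]. Elementwise product with the kernel and sum: 5·1 + 1·-2 + 5·-1 + 4·1 + 2·-2 + 4·-1.

-6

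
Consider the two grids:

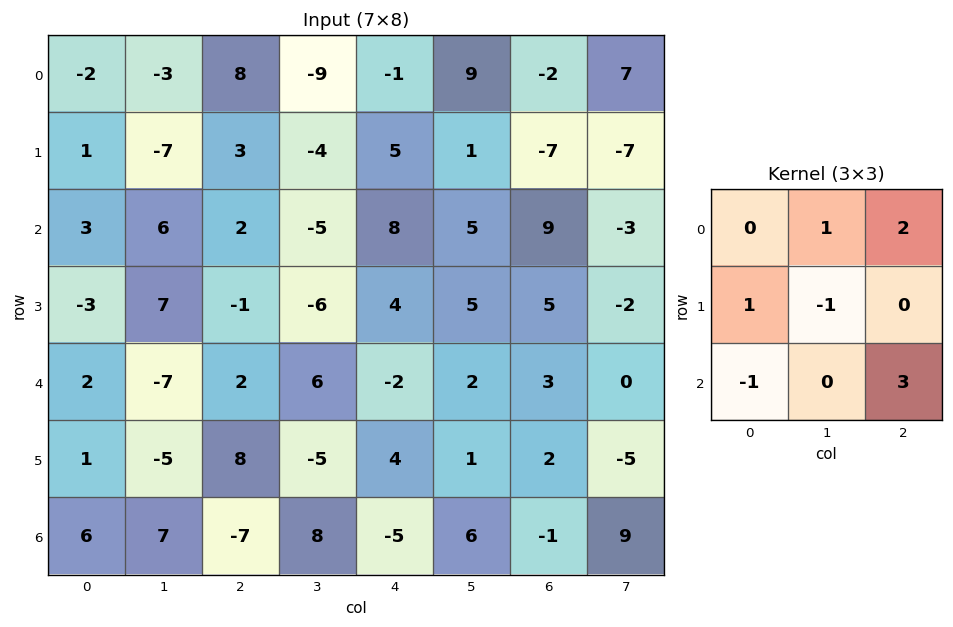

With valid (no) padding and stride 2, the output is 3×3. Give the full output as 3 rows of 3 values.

Output[0,0]: The receptive field on the input at this output position is [-2 -3 8 / 1 -7 3 / 3 6 2]. Elementwise product with the kernel and sum: -3·1 + 8·2 + 1·1 + -7·-1 + 3·-1 + 2·3.
Output[0,1]: The receptive field on the input at this output position is [8 -9 -1 / 3 -4 5 / 2 -5 8]. Elementwise product with the kernel and sum: -9·1 + -1·2 + 3·1 + -4·-1 + 2·-1 + 8·3.

24 18 28
4 8 33
-24 7 13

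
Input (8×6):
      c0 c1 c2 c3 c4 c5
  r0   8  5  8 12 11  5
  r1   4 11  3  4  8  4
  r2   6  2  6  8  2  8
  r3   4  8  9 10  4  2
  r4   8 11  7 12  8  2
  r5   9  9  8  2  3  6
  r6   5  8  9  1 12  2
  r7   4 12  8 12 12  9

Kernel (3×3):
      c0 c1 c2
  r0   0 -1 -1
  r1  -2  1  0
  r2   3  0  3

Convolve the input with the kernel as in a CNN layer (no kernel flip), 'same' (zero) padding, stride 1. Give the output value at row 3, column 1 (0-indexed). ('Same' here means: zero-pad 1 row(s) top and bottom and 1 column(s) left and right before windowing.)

The receptive field on the zero-padded input at this output position is [6 2 6 / 4 8 9 / 8 11 7]. Elementwise product with the kernel and sum: 2·-1 + 6·-1 + 4·-2 + 8·1 + 8·3 + 7·3.

37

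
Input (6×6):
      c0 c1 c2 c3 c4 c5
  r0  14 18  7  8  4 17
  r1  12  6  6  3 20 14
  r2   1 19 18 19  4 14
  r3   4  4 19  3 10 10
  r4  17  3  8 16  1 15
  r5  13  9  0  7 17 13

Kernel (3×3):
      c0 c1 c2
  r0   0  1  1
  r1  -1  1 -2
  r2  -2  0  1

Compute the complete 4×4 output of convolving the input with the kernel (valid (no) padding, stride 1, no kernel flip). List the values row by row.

23 -10 -63 -14
5 -35 -12 -5
-27 56 -28 -12
-33 -16 36 -26

Output[0,0]: The receptive field on the input at this output position is [14 18 7 / 12 6 6 / 1 19 18]. Elementwise product with the kernel and sum: 18·1 + 7·1 + 12·-1 + 6·1 + 6·-2 + 1·-2 + 18·1.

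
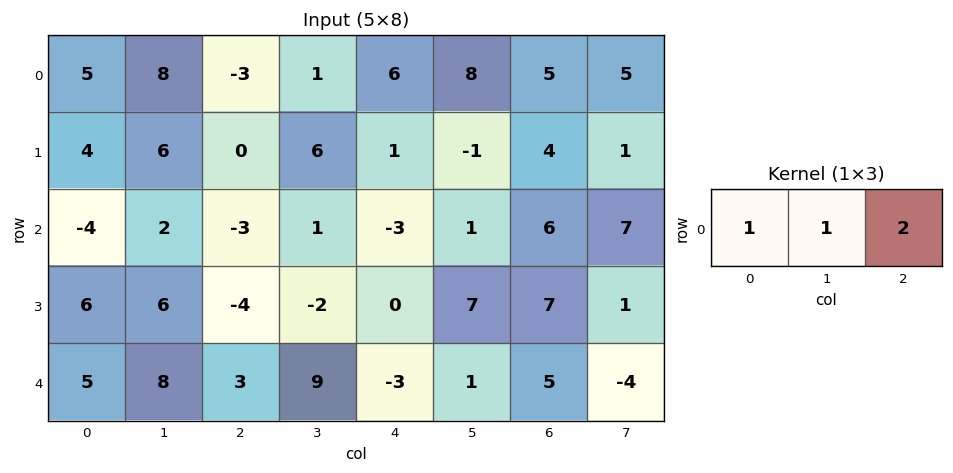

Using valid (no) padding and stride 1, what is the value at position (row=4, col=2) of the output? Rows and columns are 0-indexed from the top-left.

6

The receptive field on the input at this output position is [3 9 -3]. Elementwise product with the kernel and sum: 3·1 + 9·1 + -3·2.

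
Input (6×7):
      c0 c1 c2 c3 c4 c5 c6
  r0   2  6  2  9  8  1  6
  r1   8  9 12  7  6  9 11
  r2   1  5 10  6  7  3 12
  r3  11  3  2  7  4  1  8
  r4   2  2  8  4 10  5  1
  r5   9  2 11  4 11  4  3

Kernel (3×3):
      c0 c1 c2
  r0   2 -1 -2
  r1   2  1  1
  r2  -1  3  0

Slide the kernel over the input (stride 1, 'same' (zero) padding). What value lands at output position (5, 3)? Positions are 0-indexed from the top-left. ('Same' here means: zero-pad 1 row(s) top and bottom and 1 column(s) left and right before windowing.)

The receptive field on the zero-padded input at this output position is [8 4 10 / 11 4 11 / 0 0 0]. Elementwise product with the kernel and sum: 8·2 + 4·-1 + 10·-2 + 11·2 + 4·1 + 11·1 + 0·-1 + 0·3.

29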